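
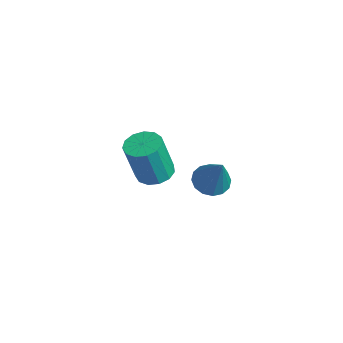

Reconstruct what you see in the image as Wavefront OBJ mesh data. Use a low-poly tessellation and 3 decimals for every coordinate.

v -1.692 -1.412 -4.569
v -1.093 -1.925 -4.754
v -0.969 -2.481 -2.816
v -1.568 -1.968 -2.631
v -0.895 -1.527 -4.653
v -0.771 -2.083 -2.715
v -0.949 -1.092 -4.525
v -0.825 -1.648 -2.587
v -1.24 -0.759 -4.411
v -1.116 -1.315 -2.473
v -1.674 -0.633 -4.347
v -1.55 -1.189 -2.409
v -2.114 -0.755 -4.353
v -1.99 -1.311 -2.415
v -2.42 -1.085 -4.429
v -2.296 -1.641 -2.491
v -2.495 -1.519 -4.548
v -2.371 -2.075 -2.61
v -2.315 -1.919 -4.675
v -2.191 -2.475 -2.737
v -1.937 -2.158 -4.767
v -1.813 -2.714 -2.829
v -1.482 -2.16 -4.797
v -1.358 -2.716 -2.859
v 2.838 -0.882 -1.771
v 3.455 -1.069 -2.154
v 3.842 -0.858 -0.169
v 3.449 -0.681 -2.157
v 3.28 -0.347 -2.055
v 2.992 -0.156 -1.878
v 2.663 -0.159 -1.672
v 2.381 -0.356 -1.492
v 2.222 -0.694 -1.387
v 2.227 -1.083 -1.385
v 2.397 -1.417 -1.486
v 2.684 -1.608 -1.664
v 3.013 -1.604 -1.87
v 3.295 -1.407 -2.049
f 2 1 5
f 2 5 3
f 3 5 6
f 3 6 4
f 5 1 7
f 5 7 6
f 6 7 8
f 6 8 4
f 7 1 9
f 7 9 8
f 8 9 10
f 8 10 4
f 9 1 11
f 9 11 10
f 10 11 12
f 10 12 4
f 11 1 13
f 11 13 12
f 12 13 14
f 12 14 4
f 13 1 15
f 13 15 14
f 14 15 16
f 14 16 4
f 15 1 17
f 15 17 16
f 16 17 18
f 16 18 4
f 17 1 19
f 17 19 18
f 18 19 20
f 18 20 4
f 19 1 21
f 19 21 20
f 20 21 22
f 20 22 4
f 21 1 23
f 21 23 22
f 22 23 24
f 22 24 4
f 23 1 2
f 23 2 24
f 24 2 3
f 24 3 4
f 26 25 28
f 26 28 27
f 28 25 29
f 28 29 27
f 29 25 30
f 29 30 27
f 30 25 31
f 30 31 27
f 31 25 32
f 31 32 27
f 32 25 33
f 32 33 27
f 33 25 34
f 33 34 27
f 34 25 35
f 34 35 27
f 35 25 36
f 35 36 27
f 36 25 37
f 36 37 27
f 37 25 38
f 37 38 27
f 38 25 26
f 38 26 27



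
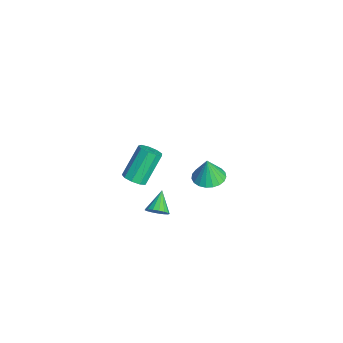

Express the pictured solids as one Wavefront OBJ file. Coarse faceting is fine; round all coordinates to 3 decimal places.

v 2.953 -3.017 3.146
v 3.599 -2.814 3.325
v 2.832 -1.801 4.934
v 2.187 -2.003 4.754
v 3.403 -2.493 3.03
v 2.636 -1.479 4.639
v 2.996 -2.416 2.788
v 2.23 -1.403 4.397
v 2.57 -2.621 2.714
v 1.803 -1.608 4.323
v 2.323 -3.011 2.841
v 1.556 -1.997 4.45
v 2.371 -3.403 3.111
v 1.604 -2.39 4.72
v 2.691 -3.615 3.397
v 1.925 -2.602 5.006
v 3.134 -3.547 3.566
v 2.368 -2.533 5.174
v 3.493 -3.23 3.537
v 2.726 -2.217 5.146
v -3.088 2.183 -3.572
v -2.089 2.23 -3.591
v -3.052 2.057 -2.008
v -2.194 2.631 -3.557
v -2.453 2.954 -3.525
v -2.822 3.144 -3.501
v -3.237 3.168 -3.49
v -3.626 3.022 -3.493
v -3.922 2.73 -3.509
v -4.074 2.344 -3.537
v -4.055 1.93 -3.571
v -3.869 1.559 -3.604
v -3.548 1.297 -3.633
v -3.147 1.188 -3.651
v -2.736 1.25 -3.655
v -2.386 1.474 -3.645
v -2.157 1.821 -3.623
v -0.259 -1.295 -3.413
v 0.054 -1.578 -2.842
v -1.341 -0.825 -2.587
v 0.18 -1.262 -2.857
v 0.206 -0.955 -2.998
v 0.125 -0.725 -3.235
v -0.045 -0.625 -3.513
v -0.263 -0.68 -3.768
v -0.48 -0.875 -3.941
v -0.647 -1.166 -3.994
v -0.725 -1.487 -3.914
v -0.696 -1.764 -3.719
v -0.567 -1.933 -3.454
v -0.368 -1.956 -3.18
v -0.144 -1.828 -2.959
f 2 1 5
f 2 5 3
f 3 5 6
f 3 6 4
f 5 1 7
f 5 7 6
f 6 7 8
f 6 8 4
f 7 1 9
f 7 9 8
f 8 9 10
f 8 10 4
f 9 1 11
f 9 11 10
f 10 11 12
f 10 12 4
f 11 1 13
f 11 13 12
f 12 13 14
f 12 14 4
f 13 1 15
f 13 15 14
f 14 15 16
f 14 16 4
f 15 1 17
f 15 17 16
f 16 17 18
f 16 18 4
f 17 1 19
f 17 19 18
f 18 19 20
f 18 20 4
f 19 1 2
f 19 2 20
f 20 2 3
f 20 3 4
f 22 21 24
f 22 24 23
f 24 21 25
f 24 25 23
f 25 21 26
f 25 26 23
f 26 21 27
f 26 27 23
f 27 21 28
f 27 28 23
f 28 21 29
f 28 29 23
f 29 21 30
f 29 30 23
f 30 21 31
f 30 31 23
f 31 21 32
f 31 32 23
f 32 21 33
f 32 33 23
f 33 21 34
f 33 34 23
f 34 21 35
f 34 35 23
f 35 21 36
f 35 36 23
f 36 21 37
f 36 37 23
f 37 21 22
f 37 22 23
f 39 38 41
f 39 41 40
f 41 38 42
f 41 42 40
f 42 38 43
f 42 43 40
f 43 38 44
f 43 44 40
f 44 38 45
f 44 45 40
f 45 38 46
f 45 46 40
f 46 38 47
f 46 47 40
f 47 38 48
f 47 48 40
f 48 38 49
f 48 49 40
f 49 38 50
f 49 50 40
f 50 38 51
f 50 51 40
f 51 38 52
f 51 52 40
f 52 38 39
f 52 39 40



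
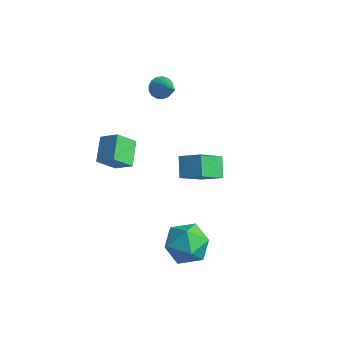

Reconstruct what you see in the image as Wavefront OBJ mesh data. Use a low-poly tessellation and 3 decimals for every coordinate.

v -2.593 3.243 1.039
v -2.18 3.554 0.697
v -1.307 2.677 2.081
v -2.262 3.75 0.905
v -2.42 3.829 1.143
v -2.618 3.774 1.357
v -2.81 3.598 1.499
v -2.953 3.34 1.535
v -3.013 3.06 1.457
v -2.977 2.822 1.283
v -2.853 2.68 1.054
v -2.67 2.668 0.821
v -2.469 2.787 0.638
v -2.297 3.011 0.546
v -2.192 3.287 0.568
v -0.312 1.773 -3.287
v -0.919 2.463 -2.563
v -0.137 3.161 -4.466
v -0.744 3.852 -3.742
v 0.724 2.108 -2.738
v 0.117 2.799 -2.014
v 0.899 3.497 -3.917
v 0.292 4.187 -3.193
v -0.417 -2.535 1.024
v -0.832 -3.283 1.865
v -1.035 -1.537 1.606
v -1.45 -2.286 2.447
v 0.41 -2.354 1.593
v -0.005 -3.103 2.434
v -0.208 -1.357 2.175
v -0.623 -2.105 3.016
v 2.412 -1.42 -2.901
v 2.983 -1.183 -1.949
v 3.397 -2.957 -3.111
v 3.968 -2.72 -2.159
v 2.871 -3.011 -2.106
v 2.263 -2.061 -1.976
v 4.117 -2.079 -3.084
v 3.509 -1.129 -2.954
v 4.037 -1.591 -2.062
v 3.267 -2.167 -1.457
v 3.113 -1.973 -3.603
v 2.343 -2.549 -2.998
f 2 1 4
f 2 4 3
f 4 1 5
f 4 5 3
f 5 1 6
f 5 6 3
f 6 1 7
f 6 7 3
f 7 1 8
f 7 8 3
f 8 1 9
f 8 9 3
f 9 1 10
f 9 10 3
f 10 1 11
f 10 11 3
f 11 1 12
f 11 12 3
f 12 1 13
f 12 13 3
f 13 1 14
f 13 14 3
f 14 1 15
f 14 15 3
f 15 1 2
f 15 2 3
f 17 19 16
f 20 17 16
f 16 19 18
f 18 20 16
f 17 23 19
f 21 17 20
f 21 23 17
f 19 23 18
f 22 20 18
f 18 23 22
f 22 21 20
f 23 21 22
f 25 27 24
f 28 25 24
f 24 27 26
f 26 28 24
f 25 31 27
f 29 25 28
f 29 31 25
f 27 31 26
f 30 28 26
f 26 31 30
f 30 29 28
f 31 29 30
f 32 43 37
f 32 37 33
f 32 33 39
f 32 39 42
f 32 42 43
f 33 37 41
f 37 43 36
f 43 42 34
f 42 39 38
f 39 33 40
f 35 41 36
f 35 36 34
f 35 34 38
f 35 38 40
f 35 40 41
f 36 41 37
f 34 36 43
f 38 34 42
f 40 38 39
f 41 40 33



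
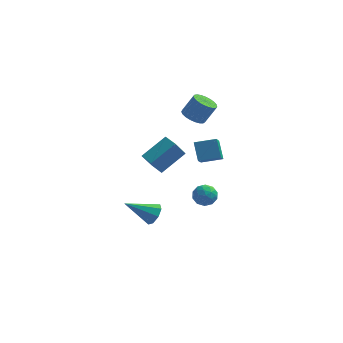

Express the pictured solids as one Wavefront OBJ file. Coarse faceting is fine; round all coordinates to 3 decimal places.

v -1.111 2.617 1.838
v -0.5 2.517 1.512
v 0.102 2.723 2.576
v -0.509 2.823 2.902
v -0.54 2.803 1.479
v 0.062 3.01 2.543
v -0.679 3.058 1.508
v -0.077 3.264 2.572
v -0.892 3.235 1.594
v -0.29 3.442 2.658
v -1.144 3.306 1.723
v -0.542 3.513 2.787
v -1.389 3.258 1.871
v -0.787 3.465 2.935
v -1.587 3.099 2.014
v -0.985 3.305 3.078
v -1.702 2.857 2.126
v -1.1 3.063 3.19
v -1.715 2.573 2.188
v -1.113 2.779 3.253
v -1.624 2.296 2.19
v -1.022 2.503 3.254
v -1.444 2.075 2.131
v -0.842 2.282 3.195
v -1.206 1.948 2.021
v -0.604 2.154 3.086
v -0.952 1.936 1.88
v -0.35 2.143 2.944
v -0.725 2.042 1.731
v -0.123 2.249 2.795
v -0.565 2.248 1.601
v 0.037 2.454 2.665
v -0.773 3.528 -2.309
v -0.771 1.791 -0.975
v -1.063 4.231 -1.394
v -1.061 2.494 -0.06
v 0.381 3.706 -2.08
v 0.383 1.969 -0.746
v 0.091 4.409 -1.165
v 0.093 2.672 0.169
v -3.124 -2.578 2.265
v -2.049 -1.719 3.156
v -2.681 -2.109 1.277
v -1.606 -1.249 2.169
v -2.574 -3.211 2.211
v -1.499 -2.351 3.103
v -2.131 -2.741 1.224
v -1.056 -1.882 2.115
v -0.24 2.033 -3.087
v 0.185 1.754 -3.574
v -0.925 1.126 -3.166
v -0.5 0.847 -3.653
v -0.284 0.899 -2.984
v 0.14 1.46 -2.936
v -0.88 1.42 -3.804
v -0.456 1.981 -3.756
v -0.21 1.375 -4.017
v 0.159 1.053 -3.51
v -0.899 1.827 -3.23
v -0.53 1.505 -2.723
v 0.033 1.973 -3.324
v -0.773 0.907 -3.416
v -0.646 0.938 -3.023
v -0.396 0.773 -3.309
v 0.006 1.801 -2.949
v 0.256 1.636 -3.235
v -0.02 1.134 -2.888
v -0.996 1.244 -3.505
v -0.746 1.079 -3.791
v -0.344 2.107 -3.431
v -0.094 1.942 -3.717
v -0.72 1.746 -3.852
v 0.051 1.586 -3.871
v -0.352 1.053 -3.917
v -0.576 1.39 -4.006
v -0.327 1.72 -3.977
v 0.267 1.397 -3.573
v -0.136 0.864 -3.619
v -0.009 0.895 -3.226
v 0.24 1.224 -3.197
v 0.035 1.174 -3.833
v -0.604 2.016 -3.121
v -1.007 1.483 -3.167
v -0.98 1.656 -3.543
v -0.731 1.985 -3.514
v -0.388 1.827 -2.823
v -0.791 1.294 -2.869
v -0.413 1.16 -2.763
v -0.164 1.49 -2.734
v -0.775 1.706 -2.907
v -2.428 -3.402 -1.402
v -2.182 -3.044 -0.906
v -3.852 -3.678 -0.498
v -2.444 -2.764 -1.234
v -2.697 -2.858 -1.661
v -2.792 -3.271 -1.937
v -2.674 -3.76 -1.899
v -2.411 -4.04 -1.57
v -2.158 -3.946 -1.143
v -2.063 -3.534 -0.868
f 2 1 5
f 2 5 3
f 3 5 6
f 3 6 4
f 5 1 7
f 5 7 6
f 6 7 8
f 6 8 4
f 7 1 9
f 7 9 8
f 8 9 10
f 8 10 4
f 9 1 11
f 9 11 10
f 10 11 12
f 10 12 4
f 11 1 13
f 11 13 12
f 12 13 14
f 12 14 4
f 13 1 15
f 13 15 14
f 14 15 16
f 14 16 4
f 15 1 17
f 15 17 16
f 16 17 18
f 16 18 4
f 17 1 19
f 17 19 18
f 18 19 20
f 18 20 4
f 19 1 21
f 19 21 20
f 20 21 22
f 20 22 4
f 21 1 23
f 21 23 22
f 22 23 24
f 22 24 4
f 23 1 25
f 23 25 24
f 24 25 26
f 24 26 4
f 25 1 27
f 25 27 26
f 26 27 28
f 26 28 4
f 27 1 29
f 27 29 28
f 28 29 30
f 28 30 4
f 29 1 31
f 29 31 30
f 30 31 32
f 30 32 4
f 31 1 2
f 31 2 32
f 32 2 3
f 32 3 4
f 34 36 33
f 37 34 33
f 33 36 35
f 35 37 33
f 34 40 36
f 38 34 37
f 38 40 34
f 36 40 35
f 39 37 35
f 35 40 39
f 39 38 37
f 40 38 39
f 42 44 41
f 45 42 41
f 41 44 43
f 43 45 41
f 42 48 44
f 46 42 45
f 46 48 42
f 44 48 43
f 47 45 43
f 43 48 47
f 47 46 45
f 48 46 47
f 49 86 65
f 86 60 89
f 65 89 54
f 86 89 65
f 49 65 61
f 65 54 66
f 61 66 50
f 65 66 61
f 49 61 70
f 61 50 71
f 70 71 56
f 61 71 70
f 49 70 82
f 70 56 85
f 82 85 59
f 70 85 82
f 49 82 86
f 82 59 90
f 86 90 60
f 82 90 86
f 50 66 77
f 66 54 80
f 77 80 58
f 66 80 77
f 54 89 67
f 89 60 88
f 67 88 53
f 89 88 67
f 60 90 87
f 90 59 83
f 87 83 51
f 90 83 87
f 59 85 84
f 85 56 72
f 84 72 55
f 85 72 84
f 56 71 76
f 71 50 73
f 76 73 57
f 71 73 76
f 52 78 64
f 78 58 79
f 64 79 53
f 78 79 64
f 52 64 62
f 64 53 63
f 62 63 51
f 64 63 62
f 52 62 69
f 62 51 68
f 69 68 55
f 62 68 69
f 52 69 74
f 69 55 75
f 74 75 57
f 69 75 74
f 52 74 78
f 74 57 81
f 78 81 58
f 74 81 78
f 53 79 67
f 79 58 80
f 67 80 54
f 79 80 67
f 51 63 87
f 63 53 88
f 87 88 60
f 63 88 87
f 55 68 84
f 68 51 83
f 84 83 59
f 68 83 84
f 57 75 76
f 75 55 72
f 76 72 56
f 75 72 76
f 58 81 77
f 81 57 73
f 77 73 50
f 81 73 77
f 92 91 94
f 92 94 93
f 94 91 95
f 94 95 93
f 95 91 96
f 95 96 93
f 96 91 97
f 96 97 93
f 97 91 98
f 97 98 93
f 98 91 99
f 98 99 93
f 99 91 100
f 99 100 93
f 100 91 92
f 100 92 93



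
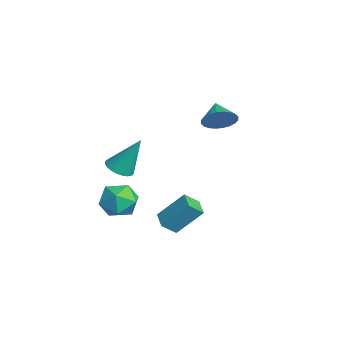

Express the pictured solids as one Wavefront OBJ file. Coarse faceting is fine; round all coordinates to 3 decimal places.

v 1.318 -1.632 1.784
v 1.921 -1.639 1.691
v 1.562 -0.848 3.296
v 1.861 -1.431 1.592
v 1.719 -1.253 1.523
v 1.515 -1.133 1.494
v 1.282 -1.089 1.509
v 1.054 -1.127 1.565
v 0.866 -1.243 1.655
v 0.747 -1.417 1.765
v 0.715 -1.625 1.878
v 0.775 -1.833 1.976
v 0.917 -2.011 2.045
v 1.121 -2.131 2.075
v 1.354 -2.175 2.06
v 1.582 -2.136 2.003
v 1.77 -2.021 1.913
v 1.889 -1.846 1.803
v -2.618 3.25 1.742
v -2.268 3.608 2.327
v -3.542 3.31 2.258
v -2.349 3.841 2.156
v -2.47 3.984 1.921
v -2.614 4.015 1.659
v -2.759 3.93 1.41
v -2.882 3.741 1.211
v -2.965 3.477 1.094
v -2.995 3.179 1.075
v -2.967 2.892 1.157
v -2.887 2.659 1.329
v -2.765 2.516 1.564
v -2.621 2.484 1.825
v -2.477 2.57 2.075
v -2.354 2.759 2.273
v -2.271 3.023 2.391
v -2.241 3.321 2.41
v -0.916 -0.846 -0.55
v -0.211 -0.682 -1.11
v -1.449 -1.838 -1.51
v -0.744 -1.674 -2.07
v -0.605 -2.099 -1.273
v -0.275 -1.486 -0.679
v -1.385 -1.034 -1.941
v -1.055 -0.421 -1.347
v -0.501 -0.798 -1.97
v -0.019 -1.457 -1.557
v -1.641 -1.063 -1.063
v -1.159 -1.722 -0.65
v 1.962 -0.333 -0.591
v 2.186 0.665 0.506
v 1.869 0.265 -1.115
v 2.092 1.262 -0.018
v 2.748 -0.342 -0.742
v 2.971 0.655 0.355
v 2.654 0.255 -1.266
v 2.878 1.253 -0.169
f 2 1 4
f 2 4 3
f 4 1 5
f 4 5 3
f 5 1 6
f 5 6 3
f 6 1 7
f 6 7 3
f 7 1 8
f 7 8 3
f 8 1 9
f 8 9 3
f 9 1 10
f 9 10 3
f 10 1 11
f 10 11 3
f 11 1 12
f 11 12 3
f 12 1 13
f 12 13 3
f 13 1 14
f 13 14 3
f 14 1 15
f 14 15 3
f 15 1 16
f 15 16 3
f 16 1 17
f 16 17 3
f 17 1 18
f 17 18 3
f 18 1 2
f 18 2 3
f 20 19 22
f 20 22 21
f 22 19 23
f 22 23 21
f 23 19 24
f 23 24 21
f 24 19 25
f 24 25 21
f 25 19 26
f 25 26 21
f 26 19 27
f 26 27 21
f 27 19 28
f 27 28 21
f 28 19 29
f 28 29 21
f 29 19 30
f 29 30 21
f 30 19 31
f 30 31 21
f 31 19 32
f 31 32 21
f 32 19 33
f 32 33 21
f 33 19 34
f 33 34 21
f 34 19 35
f 34 35 21
f 35 19 36
f 35 36 21
f 36 19 20
f 36 20 21
f 37 48 42
f 37 42 38
f 37 38 44
f 37 44 47
f 37 47 48
f 38 42 46
f 42 48 41
f 48 47 39
f 47 44 43
f 44 38 45
f 40 46 41
f 40 41 39
f 40 39 43
f 40 43 45
f 40 45 46
f 41 46 42
f 39 41 48
f 43 39 47
f 45 43 44
f 46 45 38
f 50 52 49
f 53 50 49
f 49 52 51
f 51 53 49
f 50 56 52
f 54 50 53
f 54 56 50
f 52 56 51
f 55 53 51
f 51 56 55
f 55 54 53
f 56 54 55



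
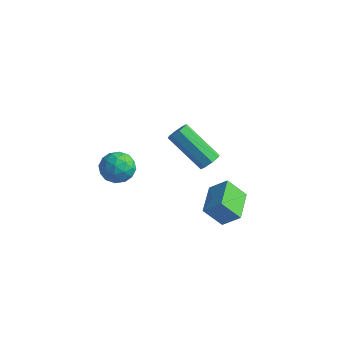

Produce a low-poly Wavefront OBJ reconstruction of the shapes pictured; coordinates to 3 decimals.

v 0.481 1.762 0.262
v 0.794 1.9 0.653
v -0.768 1.656 1.99
v -1.081 1.518 1.598
v 0.607 2.211 0.491
v -0.955 1.968 1.827
v 0.346 2.259 0.194
v -1.216 2.016 1.531
v 0.164 2.016 -0.063
v -1.398 1.773 1.274
v 0.168 1.624 -0.13
v -1.394 1.38 1.207
v 0.355 1.312 0.033
v -1.207 1.069 1.369
v 0.616 1.264 0.329
v -0.946 1.021 1.666
v 0.798 1.507 0.586
v -0.764 1.264 1.923
v 2.161 0.493 -2.022
v 1.536 0.002 -1.137
v 1.429 1.808 -1.809
v 0.804 1.316 -0.924
v 2.876 0.784 -1.356
v 2.251 0.292 -0.471
v 2.144 2.098 -1.143
v 1.519 1.607 -0.258
v -2.819 0.791 -1.363
v -2.489 0.294 -0.77
v -3.971 0.066 -1.33
v -3.641 -0.431 -0.737
v -3.832 0.369 -0.558
v -3.12 0.817 -0.578
v -3.34 -0.457 -1.522
v -2.628 -0.009 -1.542
v -2.811 -0.477 -0.868
v -3.115 0.033 -0.272
v -3.345 0.327 -1.828
v -3.649 0.837 -1.232
v -2.553 0.606 -1.069
v -3.907 -0.246 -1.031
v -4.019 0.224 -0.925
v -3.825 -0.068 -0.577
v -2.924 0.913 -0.957
v -2.73 0.621 -0.608
v -3.519 0.665 -0.483
v -3.73 -0.261 -1.492
v -3.536 -0.553 -1.143
v -2.635 0.428 -1.523
v -2.441 0.136 -1.175
v -2.941 -0.305 -1.617
v -2.549 -0.139 -0.778
v -3.225 -0.565 -0.759
v -3.048 -0.58 -1.22
v -2.63 -0.317 -1.232
v -2.727 0.161 -0.428
v -3.404 -0.265 -0.409
v -3.516 0.204 -0.303
v -3.098 0.468 -0.315
v -2.917 -0.292 -0.486
v -3.056 0.625 -1.691
v -3.733 0.199 -1.672
v -3.362 -0.108 -1.785
v -2.944 0.156 -1.797
v -3.235 0.925 -1.341
v -3.911 0.499 -1.322
v -3.83 0.677 -0.868
v -3.412 0.94 -0.88
v -3.543 0.652 -1.614
f 2 1 5
f 2 5 3
f 3 5 6
f 3 6 4
f 5 1 7
f 5 7 6
f 6 7 8
f 6 8 4
f 7 1 9
f 7 9 8
f 8 9 10
f 8 10 4
f 9 1 11
f 9 11 10
f 10 11 12
f 10 12 4
f 11 1 13
f 11 13 12
f 12 13 14
f 12 14 4
f 13 1 15
f 13 15 14
f 14 15 16
f 14 16 4
f 15 1 17
f 15 17 16
f 16 17 18
f 16 18 4
f 17 1 2
f 17 2 18
f 18 2 3
f 18 3 4
f 20 22 19
f 23 20 19
f 19 22 21
f 21 23 19
f 20 26 22
f 24 20 23
f 24 26 20
f 22 26 21
f 25 23 21
f 21 26 25
f 25 24 23
f 26 24 25
f 27 64 43
f 64 38 67
f 43 67 32
f 64 67 43
f 27 43 39
f 43 32 44
f 39 44 28
f 43 44 39
f 27 39 48
f 39 28 49
f 48 49 34
f 39 49 48
f 27 48 60
f 48 34 63
f 60 63 37
f 48 63 60
f 27 60 64
f 60 37 68
f 64 68 38
f 60 68 64
f 28 44 55
f 44 32 58
f 55 58 36
f 44 58 55
f 32 67 45
f 67 38 66
f 45 66 31
f 67 66 45
f 38 68 65
f 68 37 61
f 65 61 29
f 68 61 65
f 37 63 62
f 63 34 50
f 62 50 33
f 63 50 62
f 34 49 54
f 49 28 51
f 54 51 35
f 49 51 54
f 30 56 42
f 56 36 57
f 42 57 31
f 56 57 42
f 30 42 40
f 42 31 41
f 40 41 29
f 42 41 40
f 30 40 47
f 40 29 46
f 47 46 33
f 40 46 47
f 30 47 52
f 47 33 53
f 52 53 35
f 47 53 52
f 30 52 56
f 52 35 59
f 56 59 36
f 52 59 56
f 31 57 45
f 57 36 58
f 45 58 32
f 57 58 45
f 29 41 65
f 41 31 66
f 65 66 38
f 41 66 65
f 33 46 62
f 46 29 61
f 62 61 37
f 46 61 62
f 35 53 54
f 53 33 50
f 54 50 34
f 53 50 54
f 36 59 55
f 59 35 51
f 55 51 28
f 59 51 55



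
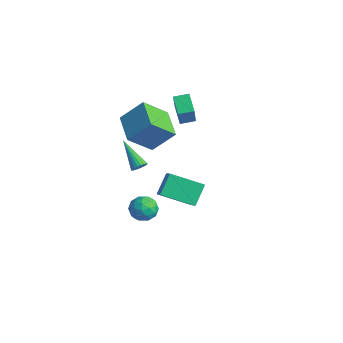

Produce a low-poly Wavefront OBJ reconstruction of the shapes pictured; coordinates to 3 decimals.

v -2.478 0.934 2.611
v -2.697 -0.626 4.014
v -1.706 2.056 3.978
v -1.925 0.496 5.382
v -0.575 0.224 2.118
v -0.794 -1.336 3.522
v 0.197 1.346 3.486
v -0.022 -0.214 4.889
v -1.457 0.758 -3.097
v -0.897 0.749 -3.873
v -1.523 -0.789 -3.127
v -0.963 -0.798 -3.903
v -0.603 -0.533 -3.057
v -0.563 0.422 -3.038
v -1.857 -0.462 -3.962
v -1.817 0.493 -3.943
v -1.145 -0.005 -4.408
v -0.37 -0.049 -3.848
v -2.05 0.009 -3.152
v -1.275 -0.035 -2.592
v -1.171 0.889 -3.482
v -1.249 -0.929 -3.518
v -1.037 -0.774 -3.02
v -0.708 -0.779 -3.476
v -0.974 0.697 -2.992
v -0.646 0.692 -3.448
v -0.473 -0.062 -2.968
v -1.774 -0.732 -3.552
v -1.446 -0.737 -4.008
v -1.712 0.739 -3.524
v -1.383 0.734 -3.98
v -1.947 0.022 -4.032
v -0.988 0.441 -4.253
v -1.027 -0.468 -4.27
v -1.552 -0.271 -4.305
v -1.528 0.29 -4.294
v -0.532 0.415 -3.924
v -0.571 -0.494 -3.942
v -0.36 -0.339 -3.444
v -0.336 0.223 -3.433
v -0.678 -0.029 -4.238
v -1.849 0.454 -3.058
v -1.888 -0.455 -3.076
v -2.084 -0.263 -3.567
v -2.06 0.299 -3.556
v -1.393 0.428 -2.73
v -1.432 -0.481 -2.747
v -0.892 -0.33 -2.706
v -0.868 0.231 -2.695
v -1.742 -0.011 -2.762
v -2.253 0.395 -0.559
v -1.933 0.524 -0.144
v -3.987 0.385 0.779
v -1.994 0.726 -0.22
v -2.099 0.871 -0.356
v -2.231 0.934 -0.526
v -2.367 0.903 -0.702
v -2.483 0.785 -0.854
v -2.559 0.599 -0.954
v -2.583 0.378 -0.986
v -2.55 0.16 -0.945
v -2.465 -0.017 -0.836
v -2.344 -0.123 -0.68
v -2.207 -0.14 -0.503
v -2.078 -0.064 -0.335
v -1.979 0.091 -0.207
v -1.928 0.299 -0.139
v 2.854 -1.499 1.127
v 2.389 -0.526 2.226
v 1.836 -1.072 0.317
v 1.37 -0.099 1.416
v 4.13 0.019 0.324
v 3.664 0.992 1.423
v 3.111 0.446 -0.486
v 2.646 1.419 0.613
v -3.137 3.527 3.071
v -2.218 2.781 4.793
v -2.731 4.393 3.229
v -1.812 3.647 4.952
v -2.048 3.153 2.328
v -1.129 2.407 4.051
v -1.642 4.019 2.487
v -0.723 3.273 4.209
f 2 4 1
f 5 2 1
f 1 4 3
f 3 5 1
f 2 8 4
f 6 2 5
f 6 8 2
f 4 8 3
f 7 5 3
f 3 8 7
f 7 6 5
f 8 6 7
f 9 46 25
f 46 20 49
f 25 49 14
f 46 49 25
f 9 25 21
f 25 14 26
f 21 26 10
f 25 26 21
f 9 21 30
f 21 10 31
f 30 31 16
f 21 31 30
f 9 30 42
f 30 16 45
f 42 45 19
f 30 45 42
f 9 42 46
f 42 19 50
f 46 50 20
f 42 50 46
f 10 26 37
f 26 14 40
f 37 40 18
f 26 40 37
f 14 49 27
f 49 20 48
f 27 48 13
f 49 48 27
f 20 50 47
f 50 19 43
f 47 43 11
f 50 43 47
f 19 45 44
f 45 16 32
f 44 32 15
f 45 32 44
f 16 31 36
f 31 10 33
f 36 33 17
f 31 33 36
f 12 38 24
f 38 18 39
f 24 39 13
f 38 39 24
f 12 24 22
f 24 13 23
f 22 23 11
f 24 23 22
f 12 22 29
f 22 11 28
f 29 28 15
f 22 28 29
f 12 29 34
f 29 15 35
f 34 35 17
f 29 35 34
f 12 34 38
f 34 17 41
f 38 41 18
f 34 41 38
f 13 39 27
f 39 18 40
f 27 40 14
f 39 40 27
f 11 23 47
f 23 13 48
f 47 48 20
f 23 48 47
f 15 28 44
f 28 11 43
f 44 43 19
f 28 43 44
f 17 35 36
f 35 15 32
f 36 32 16
f 35 32 36
f 18 41 37
f 41 17 33
f 37 33 10
f 41 33 37
f 52 51 54
f 52 54 53
f 54 51 55
f 54 55 53
f 55 51 56
f 55 56 53
f 56 51 57
f 56 57 53
f 57 51 58
f 57 58 53
f 58 51 59
f 58 59 53
f 59 51 60
f 59 60 53
f 60 51 61
f 60 61 53
f 61 51 62
f 61 62 53
f 62 51 63
f 62 63 53
f 63 51 64
f 63 64 53
f 64 51 65
f 64 65 53
f 65 51 66
f 65 66 53
f 66 51 67
f 66 67 53
f 67 51 52
f 67 52 53
f 69 71 68
f 72 69 68
f 68 71 70
f 70 72 68
f 69 75 71
f 73 69 72
f 73 75 69
f 71 75 70
f 74 72 70
f 70 75 74
f 74 73 72
f 75 73 74
f 77 79 76
f 80 77 76
f 76 79 78
f 78 80 76
f 77 83 79
f 81 77 80
f 81 83 77
f 79 83 78
f 82 80 78
f 78 83 82
f 82 81 80
f 83 81 82



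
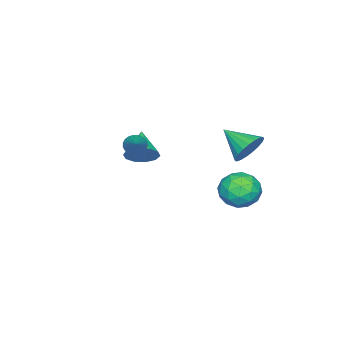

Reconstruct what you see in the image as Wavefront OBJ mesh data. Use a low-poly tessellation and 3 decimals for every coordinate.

v -2.759 3.021 0.124
v -1.871 3.152 0.587
v -2.961 1.439 0.956
v -2.138 3.329 0.859
v -2.513 3.453 1.003
v -2.93 3.502 0.995
v -3.317 3.468 0.837
v -3.608 3.357 0.555
v -3.752 3.188 0.199
v -3.725 2.99 -0.171
v -3.53 2.798 -0.489
v -3.202 2.644 -0.702
v -2.797 2.555 -0.772
v -2.386 2.548 -0.687
v -2.039 2.622 -0.462
v -1.817 2.765 -0.135
v -1.757 2.952 0.236
v -0.711 -1.897 -0.754
v -0.074 -2.302 -0.229
v -1.929 -2.663 0.134
v -0.211 -1.805 0.012
v -0.539 -1.343 -0.04
v -0.933 -1.094 -0.365
v -1.242 -1.151 -0.838
v -1.349 -1.493 -1.28
v -1.212 -1.99 -1.52
v -0.884 -2.451 -1.468
v -0.49 -2.701 -1.143
v -0.18 -2.644 -0.67
v -3.628 3.313 -3.299
v -2.7 3.024 -3.963
v -3.54 1.616 -2.437
v -2.612 1.327 -3.101
v -2.509 2.16 -2.275
v -2.563 3.209 -2.808
v -3.677 1.431 -3.592
v -3.731 2.48 -4.125
v -2.73 1.86 -4.144
v -2.008 2.311 -3.33
v -4.232 2.329 -3.07
v -3.51 2.78 -2.256
v -3.172 3.317 -3.707
v -3.068 1.323 -2.693
v -3.008 1.813 -2.208
v -2.462 1.643 -2.598
v -3.091 3.426 -3.028
v -2.546 3.256 -3.418
v -2.433 2.749 -2.426
v -3.694 1.384 -2.982
v -3.149 1.214 -3.372
v -3.778 2.997 -3.802
v -3.232 2.827 -4.192
v -3.807 1.891 -3.974
v -2.644 2.464 -4.203
v -2.592 1.466 -3.697
v -3.218 1.527 -3.985
v -3.25 2.144 -4.298
v -2.219 2.729 -3.725
v -2.167 1.731 -3.218
v -2.107 2.221 -2.733
v -2.139 2.838 -3.046
v -2.237 2.045 -3.831
v -4.073 2.909 -3.182
v -4.021 1.911 -2.675
v -4.101 1.802 -3.354
v -4.133 2.419 -3.667
v -3.648 3.174 -2.703
v -3.596 2.176 -2.197
v -2.99 2.496 -2.102
v -3.022 3.113 -2.415
v -4.003 2.595 -2.569
v 2.347 -0.329 1.954
v 2.73 -0.437 1.519
v 3.893 0.689 3.066
v 2.636 -0.22 1.452
v 2.492 -0.023 1.472
v 2.322 0.122 1.575
v 2.157 0.188 1.744
v 2.025 0.165 1.949
v 1.948 0.057 2.155
v 1.94 -0.119 2.327
v 2.003 -0.33 2.434
v 2.125 -0.542 2.458
v 2.285 -0.717 2.395
v 2.456 -0.824 2.256
v 2.608 -0.847 2.065
v 2.715 -0.78 1.855
v 2.758 -0.635 1.662
f 2 1 4
f 2 4 3
f 4 1 5
f 4 5 3
f 5 1 6
f 5 6 3
f 6 1 7
f 6 7 3
f 7 1 8
f 7 8 3
f 8 1 9
f 8 9 3
f 9 1 10
f 9 10 3
f 10 1 11
f 10 11 3
f 11 1 12
f 11 12 3
f 12 1 13
f 12 13 3
f 13 1 14
f 13 14 3
f 14 1 15
f 14 15 3
f 15 1 16
f 15 16 3
f 16 1 17
f 16 17 3
f 17 1 2
f 17 2 3
f 19 18 21
f 19 21 20
f 21 18 22
f 21 22 20
f 22 18 23
f 22 23 20
f 23 18 24
f 23 24 20
f 24 18 25
f 24 25 20
f 25 18 26
f 25 26 20
f 26 18 27
f 26 27 20
f 27 18 28
f 27 28 20
f 28 18 29
f 28 29 20
f 29 18 19
f 29 19 20
f 30 67 46
f 67 41 70
f 46 70 35
f 67 70 46
f 30 46 42
f 46 35 47
f 42 47 31
f 46 47 42
f 30 42 51
f 42 31 52
f 51 52 37
f 42 52 51
f 30 51 63
f 51 37 66
f 63 66 40
f 51 66 63
f 30 63 67
f 63 40 71
f 67 71 41
f 63 71 67
f 31 47 58
f 47 35 61
f 58 61 39
f 47 61 58
f 35 70 48
f 70 41 69
f 48 69 34
f 70 69 48
f 41 71 68
f 71 40 64
f 68 64 32
f 71 64 68
f 40 66 65
f 66 37 53
f 65 53 36
f 66 53 65
f 37 52 57
f 52 31 54
f 57 54 38
f 52 54 57
f 33 59 45
f 59 39 60
f 45 60 34
f 59 60 45
f 33 45 43
f 45 34 44
f 43 44 32
f 45 44 43
f 33 43 50
f 43 32 49
f 50 49 36
f 43 49 50
f 33 50 55
f 50 36 56
f 55 56 38
f 50 56 55
f 33 55 59
f 55 38 62
f 59 62 39
f 55 62 59
f 34 60 48
f 60 39 61
f 48 61 35
f 60 61 48
f 32 44 68
f 44 34 69
f 68 69 41
f 44 69 68
f 36 49 65
f 49 32 64
f 65 64 40
f 49 64 65
f 38 56 57
f 56 36 53
f 57 53 37
f 56 53 57
f 39 62 58
f 62 38 54
f 58 54 31
f 62 54 58
f 73 72 75
f 73 75 74
f 75 72 76
f 75 76 74
f 76 72 77
f 76 77 74
f 77 72 78
f 77 78 74
f 78 72 79
f 78 79 74
f 79 72 80
f 79 80 74
f 80 72 81
f 80 81 74
f 81 72 82
f 81 82 74
f 82 72 83
f 82 83 74
f 83 72 84
f 83 84 74
f 84 72 85
f 84 85 74
f 85 72 86
f 85 86 74
f 86 72 87
f 86 87 74
f 87 72 88
f 87 88 74
f 88 72 73
f 88 73 74



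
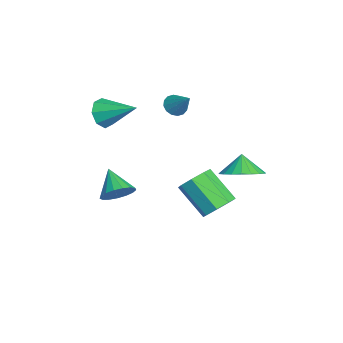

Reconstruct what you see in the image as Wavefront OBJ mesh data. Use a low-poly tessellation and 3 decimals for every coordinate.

v -2.391 -3.67 3.018
v -1.818 -3.629 2.351
v -1.469 -2.17 3.902
v -2.358 -3.239 2.252
v -2.917 -3.101 2.601
v -3.168 -3.297 3.195
v -2.964 -3.711 3.685
v -2.424 -4.101 3.785
v -1.865 -4.239 3.435
v -1.614 -4.044 2.842
v 1.627 2.382 1.243
v 2.385 1.81 1.758
v 1.033 2.418 2.157
v 2.521 2.232 1.83
v 2.503 2.68 1.8
v 2.333 3.076 1.674
v 2.041 3.352 1.474
v 1.677 3.461 1.233
v 1.305 3.383 0.995
v 0.988 3.131 0.799
v 0.782 2.751 0.68
v 0.722 2.306 0.659
v 0.818 1.875 0.738
v 1.054 1.531 0.905
v 1.389 1.334 1.13
v 1.765 1.319 1.375
v 2.117 1.487 1.597
v 0.587 -3.209 -0.551
v 1.142 -3.425 0.096
v -0.607 -3.571 0.351
v 1.067 -3.016 0.161
v 0.881 -2.65 0.062
v 0.628 -2.413 -0.177
v 0.366 -2.358 -0.502
v 0.154 -2.498 -0.838
v 0.042 -2.801 -1.109
v 0.054 -3.197 -1.252
v 0.188 -3.596 -1.234
v 0.414 -3.906 -1.06
v 0.679 -4.056 -0.769
v 0.924 -4.013 -0.429
v 1.091 -3.785 -0.117
v -1.233 1.699 -3.216
v -0.595 0.995 -3.233
v -1.768 -0.102 -1.881
v -2.407 0.601 -1.864
v -0.455 1.485 -2.714
v -1.629 0.388 -1.362
v -0.771 2.1 -2.49
v -1.945 1.003 -1.137
v -1.358 2.48 -2.69
v -2.531 1.383 -1.338
v -1.872 2.402 -3.199
v -3.045 1.305 -1.847
v -2.011 1.912 -3.718
v -3.185 0.815 -2.366
v -1.695 1.297 -3.943
v -2.869 0.2 -2.59
v -1.109 0.917 -3.742
v -2.282 -0.18 -2.39
v -4.096 -0.148 2.261
v -3.628 -0.083 1.814
v -3.164 0.448 3.319
v -3.8 0.206 1.802
v -4.051 0.4 1.914
v -4.314 0.448 2.118
v -4.518 0.336 2.361
v -4.609 0.094 2.577
v -4.563 -0.212 2.708
v -4.391 -0.501 2.72
v -4.14 -0.695 2.608
v -3.877 -0.743 2.403
v -3.673 -0.631 2.161
v -3.582 -0.389 1.945
f 2 1 4
f 2 4 3
f 4 1 5
f 4 5 3
f 5 1 6
f 5 6 3
f 6 1 7
f 6 7 3
f 7 1 8
f 7 8 3
f 8 1 9
f 8 9 3
f 9 1 10
f 9 10 3
f 10 1 2
f 10 2 3
f 12 11 14
f 12 14 13
f 14 11 15
f 14 15 13
f 15 11 16
f 15 16 13
f 16 11 17
f 16 17 13
f 17 11 18
f 17 18 13
f 18 11 19
f 18 19 13
f 19 11 20
f 19 20 13
f 20 11 21
f 20 21 13
f 21 11 22
f 21 22 13
f 22 11 23
f 22 23 13
f 23 11 24
f 23 24 13
f 24 11 25
f 24 25 13
f 25 11 26
f 25 26 13
f 26 11 27
f 26 27 13
f 27 11 12
f 27 12 13
f 29 28 31
f 29 31 30
f 31 28 32
f 31 32 30
f 32 28 33
f 32 33 30
f 33 28 34
f 33 34 30
f 34 28 35
f 34 35 30
f 35 28 36
f 35 36 30
f 36 28 37
f 36 37 30
f 37 28 38
f 37 38 30
f 38 28 39
f 38 39 30
f 39 28 40
f 39 40 30
f 40 28 41
f 40 41 30
f 41 28 42
f 41 42 30
f 42 28 29
f 42 29 30
f 44 43 47
f 44 47 45
f 45 47 48
f 45 48 46
f 47 43 49
f 47 49 48
f 48 49 50
f 48 50 46
f 49 43 51
f 49 51 50
f 50 51 52
f 50 52 46
f 51 43 53
f 51 53 52
f 52 53 54
f 52 54 46
f 53 43 55
f 53 55 54
f 54 55 56
f 54 56 46
f 55 43 57
f 55 57 56
f 56 57 58
f 56 58 46
f 57 43 59
f 57 59 58
f 58 59 60
f 58 60 46
f 59 43 44
f 59 44 60
f 60 44 45
f 60 45 46
f 62 61 64
f 62 64 63
f 64 61 65
f 64 65 63
f 65 61 66
f 65 66 63
f 66 61 67
f 66 67 63
f 67 61 68
f 67 68 63
f 68 61 69
f 68 69 63
f 69 61 70
f 69 70 63
f 70 61 71
f 70 71 63
f 71 61 72
f 71 72 63
f 72 61 73
f 72 73 63
f 73 61 74
f 73 74 63
f 74 61 62
f 74 62 63



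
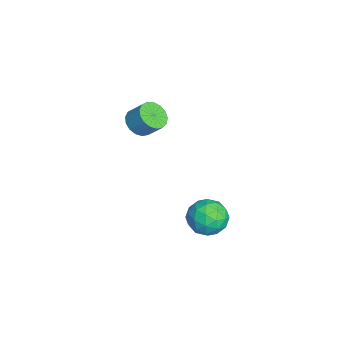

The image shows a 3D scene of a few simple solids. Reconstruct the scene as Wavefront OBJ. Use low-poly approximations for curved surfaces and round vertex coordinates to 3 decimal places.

v 2.842 3.775 0.332
v 3.301 4.331 1.354
v 3.039 1.969 1.226
v 3.498 2.525 2.248
v 2.295 2.676 1.942
v 2.173 3.792 1.389
v 4.167 2.508 1.191
v 4.045 3.624 0.638
v 4.121 3.548 1.885
v 2.963 3.652 2.349
v 3.377 2.648 0.231
v 2.219 2.752 0.695
v 3.054 4.211 0.764
v 3.286 2.089 1.816
v 2.578 2.177 1.636
v 2.849 2.504 2.236
v 2.391 3.894 0.785
v 2.661 4.221 1.386
v 2.069 3.249 1.732
v 3.679 2.079 1.194
v 3.949 2.406 1.795
v 3.491 3.796 0.344
v 3.762 4.123 0.944
v 4.271 3.051 0.848
v 3.806 4.078 1.677
v 3.922 3.017 2.203
v 4.315 3.007 1.581
v 4.243 3.663 1.256
v 3.126 4.139 1.95
v 3.242 3.078 2.476
v 2.534 3.166 2.296
v 2.462 3.822 1.971
v 3.607 3.679 2.262
v 3.098 3.222 0.104
v 3.214 2.161 0.63
v 3.878 2.478 0.609
v 3.806 3.134 0.284
v 2.418 3.283 0.377
v 2.534 2.222 0.903
v 2.097 2.637 1.324
v 2.025 3.293 0.999
v 2.733 2.621 0.318
v -4.053 -0.388 3.475
v -3.24 -0.949 3.554
v -2.775 -0.132 4.564
v -3.587 0.428 4.485
v -3.121 -0.621 3.234
v -2.656 0.196 4.244
v -3.215 -0.239 2.969
v -2.75 0.577 3.979
v -3.501 0.108 2.82
v -3.036 0.925 3.83
v -3.913 0.341 2.821
v -3.448 1.158 3.831
v -4.357 0.408 2.972
v -3.892 1.225 3.982
v -4.732 0.292 3.238
v -4.267 1.109 4.248
v -4.951 0.02 3.558
v -4.485 0.837 4.569
v -4.964 -0.346 3.86
v -4.498 0.471 4.87
v -4.768 -0.721 4.073
v -4.303 0.096 5.083
v -4.409 -1.02 4.149
v -3.943 -0.203 5.16
v -3.967 -1.174 4.071
v -3.502 -0.357 5.081
v -3.546 -1.149 3.856
v -3.081 -0.332 4.866
f 1 38 17
f 38 12 41
f 17 41 6
f 38 41 17
f 1 17 13
f 17 6 18
f 13 18 2
f 17 18 13
f 1 13 22
f 13 2 23
f 22 23 8
f 13 23 22
f 1 22 34
f 22 8 37
f 34 37 11
f 22 37 34
f 1 34 38
f 34 11 42
f 38 42 12
f 34 42 38
f 2 18 29
f 18 6 32
f 29 32 10
f 18 32 29
f 6 41 19
f 41 12 40
f 19 40 5
f 41 40 19
f 12 42 39
f 42 11 35
f 39 35 3
f 42 35 39
f 11 37 36
f 37 8 24
f 36 24 7
f 37 24 36
f 8 23 28
f 23 2 25
f 28 25 9
f 23 25 28
f 4 30 16
f 30 10 31
f 16 31 5
f 30 31 16
f 4 16 14
f 16 5 15
f 14 15 3
f 16 15 14
f 4 14 21
f 14 3 20
f 21 20 7
f 14 20 21
f 4 21 26
f 21 7 27
f 26 27 9
f 21 27 26
f 4 26 30
f 26 9 33
f 30 33 10
f 26 33 30
f 5 31 19
f 31 10 32
f 19 32 6
f 31 32 19
f 3 15 39
f 15 5 40
f 39 40 12
f 15 40 39
f 7 20 36
f 20 3 35
f 36 35 11
f 20 35 36
f 9 27 28
f 27 7 24
f 28 24 8
f 27 24 28
f 10 33 29
f 33 9 25
f 29 25 2
f 33 25 29
f 44 43 47
f 44 47 45
f 45 47 48
f 45 48 46
f 47 43 49
f 47 49 48
f 48 49 50
f 48 50 46
f 49 43 51
f 49 51 50
f 50 51 52
f 50 52 46
f 51 43 53
f 51 53 52
f 52 53 54
f 52 54 46
f 53 43 55
f 53 55 54
f 54 55 56
f 54 56 46
f 55 43 57
f 55 57 56
f 56 57 58
f 56 58 46
f 57 43 59
f 57 59 58
f 58 59 60
f 58 60 46
f 59 43 61
f 59 61 60
f 60 61 62
f 60 62 46
f 61 43 63
f 61 63 62
f 62 63 64
f 62 64 46
f 63 43 65
f 63 65 64
f 64 65 66
f 64 66 46
f 65 43 67
f 65 67 66
f 66 67 68
f 66 68 46
f 67 43 69
f 67 69 68
f 68 69 70
f 68 70 46
f 69 43 44
f 69 44 70
f 70 44 45
f 70 45 46



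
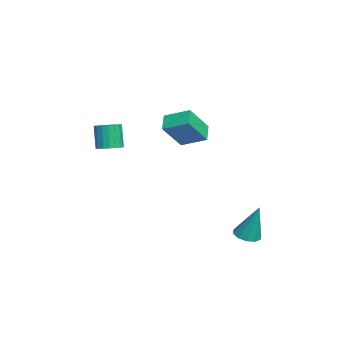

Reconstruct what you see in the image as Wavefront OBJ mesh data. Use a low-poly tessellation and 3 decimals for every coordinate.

v 0.014 2.762 -2.43
v 0.673 2.712 -2.536
v 0.346 3.278 -0.59
v 0.559 3.1 -2.624
v 0.236 3.359 -2.638
v -0.172 3.39 -2.573
v -0.509 3.18 -2.453
v -0.646 2.811 -2.325
v -0.531 2.423 -2.237
v -0.208 2.165 -2.222
v 0.199 2.134 -2.288
v 0.536 2.343 -2.407
v -3.445 -3.473 1.602
v -2.906 -3.152 1.807
v -3.336 -3.246 3.083
v -3.875 -3.567 2.878
v -3.097 -2.934 1.759
v -3.527 -3.029 3.035
v -3.358 -2.823 1.679
v -3.787 -2.918 2.956
v -3.635 -2.841 1.585
v -4.065 -2.935 2.861
v -3.875 -2.984 1.493
v -4.304 -3.078 2.77
v -4.03 -3.224 1.424
v -4.459 -3.318 2.7
v -4.069 -3.513 1.389
v -4.498 -3.607 2.665
v -3.984 -3.794 1.397
v -4.414 -3.888 2.673
v -3.793 -4.011 1.445
v -4.223 -4.106 2.721
v -3.533 -4.122 1.524
v -3.962 -4.217 2.801
v -3.255 -4.105 1.619
v -3.685 -4.199 2.895
v -3.016 -3.962 1.71
v -3.445 -4.056 2.987
v -2.861 -3.722 1.78
v -3.29 -3.816 3.056
v -2.822 -3.433 1.815
v -3.251 -3.527 3.091
v -2.872 -0.116 2.832
v -2.443 1.05 3.334
v -2.07 -0.186 2.308
v -1.641 0.98 2.811
v -2.099 -0.96 4.129
v -1.67 0.206 4.632
v -1.297 -1.03 3.606
v -0.868 0.136 4.108
f 2 1 4
f 2 4 3
f 4 1 5
f 4 5 3
f 5 1 6
f 5 6 3
f 6 1 7
f 6 7 3
f 7 1 8
f 7 8 3
f 8 1 9
f 8 9 3
f 9 1 10
f 9 10 3
f 10 1 11
f 10 11 3
f 11 1 12
f 11 12 3
f 12 1 2
f 12 2 3
f 14 13 17
f 14 17 15
f 15 17 18
f 15 18 16
f 17 13 19
f 17 19 18
f 18 19 20
f 18 20 16
f 19 13 21
f 19 21 20
f 20 21 22
f 20 22 16
f 21 13 23
f 21 23 22
f 22 23 24
f 22 24 16
f 23 13 25
f 23 25 24
f 24 25 26
f 24 26 16
f 25 13 27
f 25 27 26
f 26 27 28
f 26 28 16
f 27 13 29
f 27 29 28
f 28 29 30
f 28 30 16
f 29 13 31
f 29 31 30
f 30 31 32
f 30 32 16
f 31 13 33
f 31 33 32
f 32 33 34
f 32 34 16
f 33 13 35
f 33 35 34
f 34 35 36
f 34 36 16
f 35 13 37
f 35 37 36
f 36 37 38
f 36 38 16
f 37 13 39
f 37 39 38
f 38 39 40
f 38 40 16
f 39 13 41
f 39 41 40
f 40 41 42
f 40 42 16
f 41 13 14
f 41 14 42
f 42 14 15
f 42 15 16
f 44 46 43
f 47 44 43
f 43 46 45
f 45 47 43
f 44 50 46
f 48 44 47
f 48 50 44
f 46 50 45
f 49 47 45
f 45 50 49
f 49 48 47
f 50 48 49



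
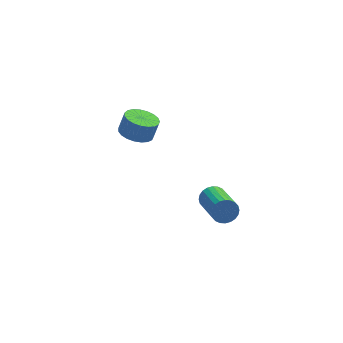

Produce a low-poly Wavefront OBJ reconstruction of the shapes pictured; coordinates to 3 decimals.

v -3.819 2.901 -1.488
v -2.936 2.724 -1.758
v -2.578 2.903 -0.701
v -3.461 3.079 -0.432
v -2.963 3.11 -1.814
v -2.604 3.289 -0.758
v -3.138 3.46 -1.814
v -2.779 3.639 -0.758
v -3.43 3.713 -1.758
v -3.072 3.892 -0.701
v -3.79 3.825 -1.655
v -3.432 4.004 -0.598
v -4.155 3.778 -1.523
v -3.797 3.957 -0.466
v -4.462 3.579 -1.385
v -4.103 3.758 -0.328
v -4.658 3.262 -1.265
v -4.299 3.441 -0.209
v -4.708 2.884 -1.184
v -4.35 3.062 -0.127
v -4.605 2.508 -1.155
v -4.247 2.686 -0.099
v -4.366 2.2 -1.184
v -4.008 2.378 -0.127
v -4.033 2.013 -1.266
v -3.675 2.192 -0.209
v -3.662 1.979 -1.386
v -3.304 2.158 -0.329
v -3.319 2.105 -1.523
v -2.961 2.284 -0.467
v -3.062 2.369 -1.655
v -2.704 2.548 -0.598
v -0.727 -2.137 -2.353
v -0.427 -1.855 -1.774
v -0.153 -3.762 -0.989
v -0.453 -4.043 -1.567
v -0.694 -1.863 -1.698
v -0.419 -3.769 -0.913
v -0.966 -1.912 -1.723
v -0.691 -3.818 -0.938
v -1.201 -1.995 -1.843
v -0.926 -3.902 -1.058
v -1.364 -2.1 -2.041
v -1.089 -4.006 -1.255
v -1.43 -2.211 -2.286
v -1.156 -4.117 -1.501
v -1.39 -2.31 -2.541
v -1.115 -4.216 -1.756
v -1.248 -2.383 -2.768
v -0.973 -4.289 -1.983
v -1.027 -2.418 -2.931
v -0.753 -4.325 -2.146
v -0.761 -2.411 -3.007
v -0.486 -4.317 -2.222
v -0.489 -2.362 -2.982
v -0.214 -4.268 -2.197
v -0.254 -2.278 -2.862
v 0.021 -4.185 -2.077
v -0.091 -2.174 -2.665
v 0.184 -4.08 -1.879
v -0.024 -2.063 -2.419
v 0.25 -3.969 -1.634
v -0.065 -1.964 -2.164
v 0.21 -3.87 -1.379
v -0.207 -1.891 -1.937
v 0.068 -3.797 -1.152
f 2 1 5
f 2 5 3
f 3 5 6
f 3 6 4
f 5 1 7
f 5 7 6
f 6 7 8
f 6 8 4
f 7 1 9
f 7 9 8
f 8 9 10
f 8 10 4
f 9 1 11
f 9 11 10
f 10 11 12
f 10 12 4
f 11 1 13
f 11 13 12
f 12 13 14
f 12 14 4
f 13 1 15
f 13 15 14
f 14 15 16
f 14 16 4
f 15 1 17
f 15 17 16
f 16 17 18
f 16 18 4
f 17 1 19
f 17 19 18
f 18 19 20
f 18 20 4
f 19 1 21
f 19 21 20
f 20 21 22
f 20 22 4
f 21 1 23
f 21 23 22
f 22 23 24
f 22 24 4
f 23 1 25
f 23 25 24
f 24 25 26
f 24 26 4
f 25 1 27
f 25 27 26
f 26 27 28
f 26 28 4
f 27 1 29
f 27 29 28
f 28 29 30
f 28 30 4
f 29 1 31
f 29 31 30
f 30 31 32
f 30 32 4
f 31 1 2
f 31 2 32
f 32 2 3
f 32 3 4
f 34 33 37
f 34 37 35
f 35 37 38
f 35 38 36
f 37 33 39
f 37 39 38
f 38 39 40
f 38 40 36
f 39 33 41
f 39 41 40
f 40 41 42
f 40 42 36
f 41 33 43
f 41 43 42
f 42 43 44
f 42 44 36
f 43 33 45
f 43 45 44
f 44 45 46
f 44 46 36
f 45 33 47
f 45 47 46
f 46 47 48
f 46 48 36
f 47 33 49
f 47 49 48
f 48 49 50
f 48 50 36
f 49 33 51
f 49 51 50
f 50 51 52
f 50 52 36
f 51 33 53
f 51 53 52
f 52 53 54
f 52 54 36
f 53 33 55
f 53 55 54
f 54 55 56
f 54 56 36
f 55 33 57
f 55 57 56
f 56 57 58
f 56 58 36
f 57 33 59
f 57 59 58
f 58 59 60
f 58 60 36
f 59 33 61
f 59 61 60
f 60 61 62
f 60 62 36
f 61 33 63
f 61 63 62
f 62 63 64
f 62 64 36
f 63 33 65
f 63 65 64
f 64 65 66
f 64 66 36
f 65 33 34
f 65 34 66
f 66 34 35
f 66 35 36



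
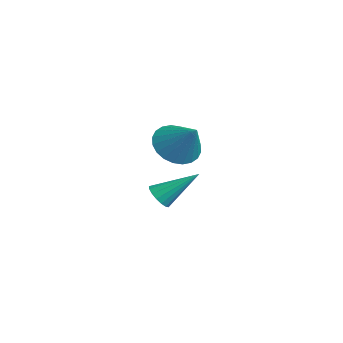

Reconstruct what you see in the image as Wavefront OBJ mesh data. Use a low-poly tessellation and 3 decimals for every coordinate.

v 0.909 -3.127 2.886
v 1.415 -2.44 2.207
v 2.131 -2.813 4.114
v 1.147 -2.177 2.407
v 0.843 -2.059 2.679
v 0.548 -2.103 2.983
v 0.309 -2.303 3.272
v 0.161 -2.629 3.503
v 0.127 -3.03 3.639
v 0.212 -3.446 3.661
v 0.404 -3.814 3.565
v 0.672 -4.077 3.365
v 0.976 -4.195 3.093
v 1.27 -4.151 2.789
v 1.51 -3.951 2.5
v 1.658 -3.625 2.269
v 1.692 -3.224 2.133
v 1.606 -2.808 2.111
v -3.506 -1.985 -2.199
v -3.075 -1.736 -2.706
v -2.874 -0.395 -0.881
v -3.369 -1.574 -2.761
v -3.694 -1.506 -2.688
v -3.975 -1.548 -2.502
v -4.149 -1.69 -2.247
v -4.176 -1.9 -1.981
v -4.049 -2.129 -1.765
v -3.798 -2.326 -1.648
v -3.479 -2.444 -1.658
v -3.167 -2.458 -1.791
v -2.932 -2.363 -2.018
v -2.829 -2.182 -2.286
v -2.881 -1.956 -2.534
f 2 1 4
f 2 4 3
f 4 1 5
f 4 5 3
f 5 1 6
f 5 6 3
f 6 1 7
f 6 7 3
f 7 1 8
f 7 8 3
f 8 1 9
f 8 9 3
f 9 1 10
f 9 10 3
f 10 1 11
f 10 11 3
f 11 1 12
f 11 12 3
f 12 1 13
f 12 13 3
f 13 1 14
f 13 14 3
f 14 1 15
f 14 15 3
f 15 1 16
f 15 16 3
f 16 1 17
f 16 17 3
f 17 1 18
f 17 18 3
f 18 1 2
f 18 2 3
f 20 19 22
f 20 22 21
f 22 19 23
f 22 23 21
f 23 19 24
f 23 24 21
f 24 19 25
f 24 25 21
f 25 19 26
f 25 26 21
f 26 19 27
f 26 27 21
f 27 19 28
f 27 28 21
f 28 19 29
f 28 29 21
f 29 19 30
f 29 30 21
f 30 19 31
f 30 31 21
f 31 19 32
f 31 32 21
f 32 19 33
f 32 33 21
f 33 19 20
f 33 20 21



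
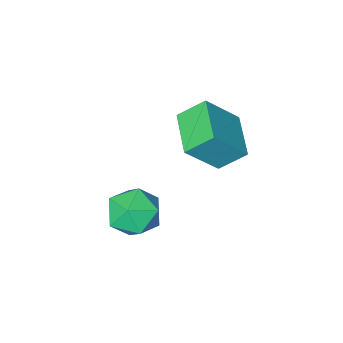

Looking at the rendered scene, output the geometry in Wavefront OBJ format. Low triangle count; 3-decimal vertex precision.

v 2.747 -0.999 -0.404
v 3.525 -0.792 -1.03
v 2.915 -2.608 -0.73
v 3.693 -2.401 -1.356
v 3.798 -2.27 -0.35
v 3.695 -1.276 -0.148
v 2.745 -2.124 -1.612
v 2.642 -1.13 -1.41
v 3.524 -1.487 -1.776
v 4.175 -1.577 -0.996
v 2.265 -1.823 -0.764
v 2.916 -1.913 0.016
v -1.157 -2.465 1.201
v -0.011 -2.687 2.478
v -0.509 -0.925 0.887
v 0.636 -1.147 2.164
v -0.376 -2.953 0.416
v 0.769 -3.175 1.693
v 0.271 -1.413 0.102
v 1.417 -1.635 1.379
f 1 12 6
f 1 6 2
f 1 2 8
f 1 8 11
f 1 11 12
f 2 6 10
f 6 12 5
f 12 11 3
f 11 8 7
f 8 2 9
f 4 10 5
f 4 5 3
f 4 3 7
f 4 7 9
f 4 9 10
f 5 10 6
f 3 5 12
f 7 3 11
f 9 7 8
f 10 9 2
f 14 16 13
f 17 14 13
f 13 16 15
f 15 17 13
f 14 20 16
f 18 14 17
f 18 20 14
f 16 20 15
f 19 17 15
f 15 20 19
f 19 18 17
f 20 18 19



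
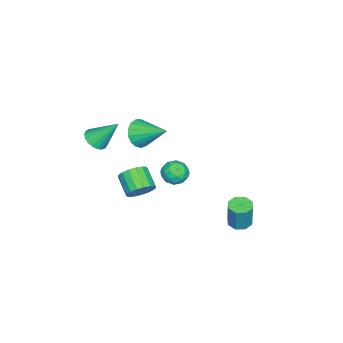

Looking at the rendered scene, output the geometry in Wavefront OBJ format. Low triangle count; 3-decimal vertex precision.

v 1.662 0.212 0.522
v 2.129 0.354 -0.071
v 1.311 -0.854 -0.009
v 1.778 -0.712 -0.602
v 2.072 -0.877 0.088
v 2.289 -0.218 0.416
v 1.151 -0.282 -0.496
v 1.368 0.377 -0.168
v 1.813 0.048 -0.7
v 2.382 -0.319 -0.339
v 1.058 -0.181 0.259
v 1.627 -0.548 0.62
v 1.926 0.377 0.272
v 1.514 -0.877 -0.352
v 1.686 -0.973 0.053
v 1.961 -0.89 -0.295
v 2.02 0.041 0.558
v 2.295 0.124 0.21
v 2.261 -0.599 0.303
v 1.145 -0.624 -0.29
v 1.42 -0.541 -0.638
v 1.479 0.39 0.215
v 1.754 0.473 -0.133
v 1.179 0.099 -0.383
v 2.015 0.28 -0.446
v 1.809 -0.347 -0.758
v 1.44 -0.094 -0.696
v 1.568 0.293 -0.503
v 2.35 0.064 -0.234
v 2.143 -0.563 -0.546
v 2.316 -0.659 -0.141
v 2.444 -0.272 0.052
v 2.164 -0.116 -0.604
v 1.297 0.063 0.466
v 1.09 -0.564 0.154
v 0.996 -0.228 -0.132
v 1.124 0.159 0.061
v 1.631 -0.153 0.678
v 1.425 -0.78 0.366
v 1.872 -0.793 0.423
v 2 -0.406 0.616
v 1.276 -0.384 0.524
v 3.137 -3.858 2.354
v 3.812 -3.953 2.551
v 2.903 -2.722 3.706
v 3.834 -3.725 2.364
v 3.736 -3.521 2.175
v 3.534 -3.375 2.018
v 3.263 -3.312 1.918
v 2.97 -3.344 1.894
v 2.707 -3.464 1.949
v 2.517 -3.652 2.075
v 2.435 -3.876 2.249
v 2.474 -4.097 2.441
v 2.628 -4.276 2.618
v 2.87 -4.383 2.75
v 3.158 -4.399 2.813
v 3.442 -4.321 2.797
v 3.674 -4.164 2.704
v -0.263 2.461 -4.462
v 0.17 2.944 -4.588
v 0.476 3.081 -3.003
v 0.043 2.599 -2.878
v -0.298 3.119 -4.513
v 0.008 3.256 -2.928
v -0.745 2.909 -4.408
v -0.439 3.046 -2.823
v -0.91 2.437 -4.335
v -0.604 2.574 -2.75
v -0.696 1.979 -4.337
v -0.39 2.116 -2.752
v -0.228 1.804 -4.412
v 0.078 1.941 -2.827
v 0.219 2.014 -4.517
v 0.525 2.151 -2.932
v 0.384 2.486 -4.59
v 0.69 2.623 -3.005
v -0.345 -3.083 -4.017
v 0.213 -3.058 -3.416
v -0.537 -3.892 -2.683
v -1.095 -3.917 -3.283
v -0.03 -2.763 -3.33
v -0.781 -3.597 -2.597
v -0.346 -2.541 -3.401
v -1.097 -3.375 -2.668
v -0.662 -2.443 -3.613
v -1.412 -3.277 -2.88
v -0.905 -2.492 -3.918
v -1.655 -3.326 -3.185
v -1.019 -2.677 -4.245
v -1.77 -3.51 -3.512
v -0.979 -2.954 -4.519
v -1.73 -3.788 -3.786
v -0.794 -3.261 -4.679
v -1.545 -4.095 -3.946
v -0.506 -3.527 -4.687
v -1.256 -4.361 -3.954
v -0.181 -3.692 -4.541
v -0.931 -4.526 -3.808
v 0.107 -3.717 -4.275
v -0.644 -4.551 -3.542
v 0.291 -3.597 -3.95
v -0.459 -4.43 -3.217
v 0.329 -3.359 -3.64
v -0.421 -4.193 -2.907
v -1.56 -3.707 -0.441
v -1.002 -4.101 0.16
v -1.32 -2.053 0.421
v -0.736 -3.973 -0.16
v -0.659 -3.783 -0.544
v -0.788 -3.576 -0.905
v -1.094 -3.399 -1.16
v -1.506 -3.292 -1.25
v -1.931 -3.281 -1.155
v -2.271 -3.366 -0.896
v -2.448 -3.53 -0.533
v -2.421 -3.734 -0.149
v -2.197 -3.932 0.168
v -1.827 -4.078 0.345
v -1.396 -4.139 0.342
f 1 38 17
f 38 12 41
f 17 41 6
f 38 41 17
f 1 17 13
f 17 6 18
f 13 18 2
f 17 18 13
f 1 13 22
f 13 2 23
f 22 23 8
f 13 23 22
f 1 22 34
f 22 8 37
f 34 37 11
f 22 37 34
f 1 34 38
f 34 11 42
f 38 42 12
f 34 42 38
f 2 18 29
f 18 6 32
f 29 32 10
f 18 32 29
f 6 41 19
f 41 12 40
f 19 40 5
f 41 40 19
f 12 42 39
f 42 11 35
f 39 35 3
f 42 35 39
f 11 37 36
f 37 8 24
f 36 24 7
f 37 24 36
f 8 23 28
f 23 2 25
f 28 25 9
f 23 25 28
f 4 30 16
f 30 10 31
f 16 31 5
f 30 31 16
f 4 16 14
f 16 5 15
f 14 15 3
f 16 15 14
f 4 14 21
f 14 3 20
f 21 20 7
f 14 20 21
f 4 21 26
f 21 7 27
f 26 27 9
f 21 27 26
f 4 26 30
f 26 9 33
f 30 33 10
f 26 33 30
f 5 31 19
f 31 10 32
f 19 32 6
f 31 32 19
f 3 15 39
f 15 5 40
f 39 40 12
f 15 40 39
f 7 20 36
f 20 3 35
f 36 35 11
f 20 35 36
f 9 27 28
f 27 7 24
f 28 24 8
f 27 24 28
f 10 33 29
f 33 9 25
f 29 25 2
f 33 25 29
f 44 43 46
f 44 46 45
f 46 43 47
f 46 47 45
f 47 43 48
f 47 48 45
f 48 43 49
f 48 49 45
f 49 43 50
f 49 50 45
f 50 43 51
f 50 51 45
f 51 43 52
f 51 52 45
f 52 43 53
f 52 53 45
f 53 43 54
f 53 54 45
f 54 43 55
f 54 55 45
f 55 43 56
f 55 56 45
f 56 43 57
f 56 57 45
f 57 43 58
f 57 58 45
f 58 43 59
f 58 59 45
f 59 43 44
f 59 44 45
f 61 60 64
f 61 64 62
f 62 64 65
f 62 65 63
f 64 60 66
f 64 66 65
f 65 66 67
f 65 67 63
f 66 60 68
f 66 68 67
f 67 68 69
f 67 69 63
f 68 60 70
f 68 70 69
f 69 70 71
f 69 71 63
f 70 60 72
f 70 72 71
f 71 72 73
f 71 73 63
f 72 60 74
f 72 74 73
f 73 74 75
f 73 75 63
f 74 60 76
f 74 76 75
f 75 76 77
f 75 77 63
f 76 60 61
f 76 61 77
f 77 61 62
f 77 62 63
f 79 78 82
f 79 82 80
f 80 82 83
f 80 83 81
f 82 78 84
f 82 84 83
f 83 84 85
f 83 85 81
f 84 78 86
f 84 86 85
f 85 86 87
f 85 87 81
f 86 78 88
f 86 88 87
f 87 88 89
f 87 89 81
f 88 78 90
f 88 90 89
f 89 90 91
f 89 91 81
f 90 78 92
f 90 92 91
f 91 92 93
f 91 93 81
f 92 78 94
f 92 94 93
f 93 94 95
f 93 95 81
f 94 78 96
f 94 96 95
f 95 96 97
f 95 97 81
f 96 78 98
f 96 98 97
f 97 98 99
f 97 99 81
f 98 78 100
f 98 100 99
f 99 100 101
f 99 101 81
f 100 78 102
f 100 102 101
f 101 102 103
f 101 103 81
f 102 78 104
f 102 104 103
f 103 104 105
f 103 105 81
f 104 78 79
f 104 79 105
f 105 79 80
f 105 80 81
f 107 106 109
f 107 109 108
f 109 106 110
f 109 110 108
f 110 106 111
f 110 111 108
f 111 106 112
f 111 112 108
f 112 106 113
f 112 113 108
f 113 106 114
f 113 114 108
f 114 106 115
f 114 115 108
f 115 106 116
f 115 116 108
f 116 106 117
f 116 117 108
f 117 106 118
f 117 118 108
f 118 106 119
f 118 119 108
f 119 106 120
f 119 120 108
f 120 106 107
f 120 107 108



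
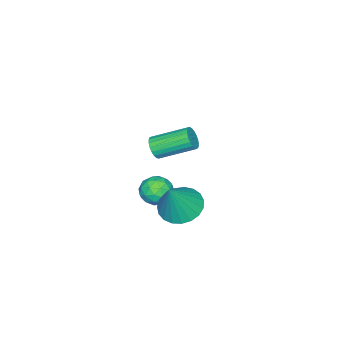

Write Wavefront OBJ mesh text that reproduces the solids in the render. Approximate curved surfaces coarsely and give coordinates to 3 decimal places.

v 1.284 -0.857 -3.14
v 1.621 -0.399 -2.564
v 1.459 -1.921 -2.396
v 1.796 -1.463 -1.82
v 1.005 -1.396 -1.979
v 0.897 -0.738 -2.439
v 2.183 -1.582 -2.521
v 2.075 -0.924 -2.981
v 2.177 -0.847 -2.181
v 1.449 -0.732 -1.846
v 1.631 -1.588 -3.114
v 0.903 -1.473 -2.779
v 1.437 -0.534 -2.917
v 1.643 -1.786 -2.043
v 1.178 -1.746 -2.136
v 1.376 -1.477 -1.798
v 1.012 -0.734 -2.844
v 1.21 -0.465 -2.505
v 0.848 -1.051 -2.161
v 1.87 -1.855 -2.455
v 2.068 -1.586 -2.116
v 1.704 -0.843 -3.162
v 1.902 -0.574 -2.824
v 2.232 -1.269 -2.799
v 1.962 -0.529 -2.354
v 2.065 -1.154 -1.917
v 2.292 -1.224 -2.329
v 2.229 -0.837 -2.599
v 1.534 -0.461 -2.157
v 1.637 -1.087 -1.72
v 1.172 -1.047 -1.813
v 1.108 -0.661 -2.083
v 1.861 -0.724 -1.932
v 1.443 -1.233 -3.24
v 1.546 -1.859 -2.803
v 1.972 -1.659 -2.877
v 1.908 -1.273 -3.147
v 1.015 -1.166 -3.043
v 1.118 -1.791 -2.606
v 0.851 -1.483 -2.361
v 0.788 -1.096 -2.631
v 1.219 -1.596 -3.028
v -2.629 -4.022 -3.586
v -2.277 -4.11 -3.071
v -3.079 -2.566 -2.259
v -3.431 -2.478 -2.774
v -2.124 -3.954 -3.216
v -2.926 -2.41 -2.404
v -2.058 -3.81 -3.424
v -2.86 -2.266 -2.613
v -2.091 -3.703 -3.661
v -2.893 -2.159 -2.85
v -2.217 -3.651 -3.885
v -3.019 -2.107 -3.073
v -2.414 -3.663 -4.057
v -3.216 -2.119 -3.245
v -2.648 -3.737 -4.147
v -3.451 -2.193 -3.336
v -2.879 -3.861 -4.141
v -3.682 -2.317 -3.329
v -3.067 -4.012 -4.038
v -3.869 -2.468 -3.227
v -3.179 -4.165 -3.857
v -3.981 -2.621 -3.046
v -3.196 -4.293 -3.63
v -3.998 -2.749 -2.818
v -3.114 -4.375 -3.394
v -3.917 -2.831 -2.583
v -2.949 -4.395 -3.192
v -3.752 -2.851 -2.381
v -2.729 -4.351 -3.058
v -3.531 -2.807 -2.246
v -2.491 -4.25 -3.015
v -3.293 -2.706 -2.204
v 2.407 0.633 -2.039
v 3.161 1.179 -2.456
v 3.313 0.647 -0.381
v 2.9 1.482 -2.316
v 2.554 1.639 -2.128
v 2.182 1.622 -1.924
v 1.849 1.434 -1.741
v 1.612 1.107 -1.609
v 1.513 0.699 -1.551
v 1.569 0.279 -1.578
v 1.769 -0.079 -1.685
v 2.079 -0.315 -1.853
v 2.446 -0.386 -2.053
v 2.807 -0.281 -2.251
v 3.098 -0.018 -2.412
v 3.269 0.358 -2.509
v 3.292 0.781 -2.524
f 1 38 17
f 38 12 41
f 17 41 6
f 38 41 17
f 1 17 13
f 17 6 18
f 13 18 2
f 17 18 13
f 1 13 22
f 13 2 23
f 22 23 8
f 13 23 22
f 1 22 34
f 22 8 37
f 34 37 11
f 22 37 34
f 1 34 38
f 34 11 42
f 38 42 12
f 34 42 38
f 2 18 29
f 18 6 32
f 29 32 10
f 18 32 29
f 6 41 19
f 41 12 40
f 19 40 5
f 41 40 19
f 12 42 39
f 42 11 35
f 39 35 3
f 42 35 39
f 11 37 36
f 37 8 24
f 36 24 7
f 37 24 36
f 8 23 28
f 23 2 25
f 28 25 9
f 23 25 28
f 4 30 16
f 30 10 31
f 16 31 5
f 30 31 16
f 4 16 14
f 16 5 15
f 14 15 3
f 16 15 14
f 4 14 21
f 14 3 20
f 21 20 7
f 14 20 21
f 4 21 26
f 21 7 27
f 26 27 9
f 21 27 26
f 4 26 30
f 26 9 33
f 30 33 10
f 26 33 30
f 5 31 19
f 31 10 32
f 19 32 6
f 31 32 19
f 3 15 39
f 15 5 40
f 39 40 12
f 15 40 39
f 7 20 36
f 20 3 35
f 36 35 11
f 20 35 36
f 9 27 28
f 27 7 24
f 28 24 8
f 27 24 28
f 10 33 29
f 33 9 25
f 29 25 2
f 33 25 29
f 44 43 47
f 44 47 45
f 45 47 48
f 45 48 46
f 47 43 49
f 47 49 48
f 48 49 50
f 48 50 46
f 49 43 51
f 49 51 50
f 50 51 52
f 50 52 46
f 51 43 53
f 51 53 52
f 52 53 54
f 52 54 46
f 53 43 55
f 53 55 54
f 54 55 56
f 54 56 46
f 55 43 57
f 55 57 56
f 56 57 58
f 56 58 46
f 57 43 59
f 57 59 58
f 58 59 60
f 58 60 46
f 59 43 61
f 59 61 60
f 60 61 62
f 60 62 46
f 61 43 63
f 61 63 62
f 62 63 64
f 62 64 46
f 63 43 65
f 63 65 64
f 64 65 66
f 64 66 46
f 65 43 67
f 65 67 66
f 66 67 68
f 66 68 46
f 67 43 69
f 67 69 68
f 68 69 70
f 68 70 46
f 69 43 71
f 69 71 70
f 70 71 72
f 70 72 46
f 71 43 73
f 71 73 72
f 72 73 74
f 72 74 46
f 73 43 44
f 73 44 74
f 74 44 45
f 74 45 46
f 76 75 78
f 76 78 77
f 78 75 79
f 78 79 77
f 79 75 80
f 79 80 77
f 80 75 81
f 80 81 77
f 81 75 82
f 81 82 77
f 82 75 83
f 82 83 77
f 83 75 84
f 83 84 77
f 84 75 85
f 84 85 77
f 85 75 86
f 85 86 77
f 86 75 87
f 86 87 77
f 87 75 88
f 87 88 77
f 88 75 89
f 88 89 77
f 89 75 90
f 89 90 77
f 90 75 91
f 90 91 77
f 91 75 76
f 91 76 77



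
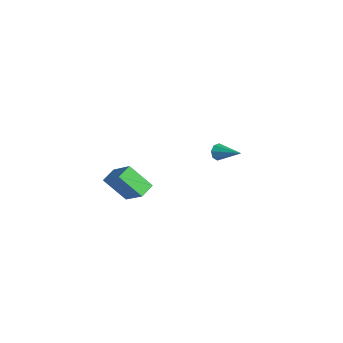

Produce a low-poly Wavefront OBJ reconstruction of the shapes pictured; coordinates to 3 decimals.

v 0.783 -3.688 -0.017
v -0.035 -4.555 1.153
v 0.392 -2.949 0.258
v -0.426 -3.816 1.428
v 2.126 -3.404 1.132
v 1.308 -4.271 2.302
v 1.735 -2.665 1.407
v 0.917 -3.532 2.577
v -3.085 3.308 -1.467
v -2.792 3.113 -1.89
v -1.715 3.952 -0.813
v -2.939 3.5 -1.962
v -3.173 3.775 -1.744
v -3.355 3.776 -1.365
v -3.379 3.503 -1.045
v -3.231 3.116 -0.973
v -2.998 2.841 -1.191
v -2.816 2.839 -1.57
f 2 4 1
f 5 2 1
f 1 4 3
f 3 5 1
f 2 8 4
f 6 2 5
f 6 8 2
f 4 8 3
f 7 5 3
f 3 8 7
f 7 6 5
f 8 6 7
f 10 9 12
f 10 12 11
f 12 9 13
f 12 13 11
f 13 9 14
f 13 14 11
f 14 9 15
f 14 15 11
f 15 9 16
f 15 16 11
f 16 9 17
f 16 17 11
f 17 9 18
f 17 18 11
f 18 9 10
f 18 10 11



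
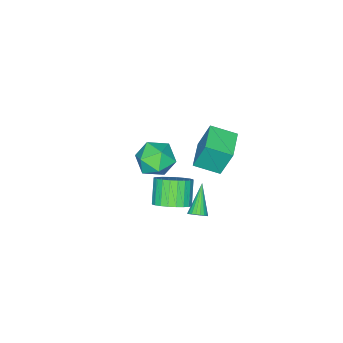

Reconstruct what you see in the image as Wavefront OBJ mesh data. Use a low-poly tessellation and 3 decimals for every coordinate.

v -1.667 -1.039 -1.882
v -0.577 -0.538 -2.237
v -0.743 -1.942 -0.323
v 0.347 -1.441 -0.678
v -0.559 -0.708 -0.22
v -1.13 -0.151 -1.184
v -0.19 -2.329 -1.376
v -0.761 -1.772 -2.34
v 0.336 -1.335 -1.925
v 0.108 -0.334 -1.21
v -1.428 -2.146 -1.35
v -1.656 -1.145 -0.635
v 4.303 4.27 2.823
v 5.12 4.253 3.434
v 4.274 3.634 4.548
v 3.457 3.65 3.937
v 4.967 4.612 3.517
v 4.122 3.992 4.631
v 4.714 4.918 3.495
v 3.868 4.298 4.609
v 4.398 5.125 3.371
v 3.552 4.505 4.485
v 4.067 5.202 3.163
v 3.222 4.583 4.277
v 3.773 5.138 2.903
v 2.927 4.518 4.017
v 3.559 4.941 2.631
v 2.713 4.321 3.746
v 3.458 4.642 2.389
v 2.612 4.022 3.503
v 3.486 4.286 2.212
v 2.64 3.667 3.326
v 3.638 3.928 2.129
v 2.793 3.308 3.243
v 3.892 3.622 2.151
v 3.046 3.002 3.265
v 4.208 3.415 2.275
v 3.362 2.795 3.389
v 4.538 3.337 2.483
v 3.693 2.718 3.597
v 4.833 3.402 2.743
v 3.987 2.782 3.857
v 5.047 3.599 3.014
v 4.201 2.979 4.129
v 5.148 3.898 3.257
v 4.302 3.278 4.371
v 0.833 3.049 -2.113
v 1.149 3.2 -1.676
v -0.473 2.251 -0.887
v 1.011 3.386 -1.703
v 0.842 3.513 -1.8
v 0.672 3.56 -1.951
v 0.529 3.519 -2.131
v 0.439 3.396 -2.307
v 0.417 3.213 -2.449
v 0.466 3.002 -2.534
v 0.58 2.799 -2.545
v 0.737 2.639 -2.482
v 0.91 2.55 -2.355
v 1.071 2.547 -2.186
v 1.19 2.631 -2.004
v 1.247 2.787 -1.841
v 1.233 2.989 -1.725
v -2.608 0.125 -0.55
v -2.901 0.742 1.372
v -3.42 1.397 -1.082
v -3.713 2.014 0.84
v -1.087 1.066 -0.62
v -1.38 1.683 1.302
v -1.899 2.338 -1.152
v -2.192 2.955 0.77
f 1 12 6
f 1 6 2
f 1 2 8
f 1 8 11
f 1 11 12
f 2 6 10
f 6 12 5
f 12 11 3
f 11 8 7
f 8 2 9
f 4 10 5
f 4 5 3
f 4 3 7
f 4 7 9
f 4 9 10
f 5 10 6
f 3 5 12
f 7 3 11
f 9 7 8
f 10 9 2
f 14 13 17
f 14 17 15
f 15 17 18
f 15 18 16
f 17 13 19
f 17 19 18
f 18 19 20
f 18 20 16
f 19 13 21
f 19 21 20
f 20 21 22
f 20 22 16
f 21 13 23
f 21 23 22
f 22 23 24
f 22 24 16
f 23 13 25
f 23 25 24
f 24 25 26
f 24 26 16
f 25 13 27
f 25 27 26
f 26 27 28
f 26 28 16
f 27 13 29
f 27 29 28
f 28 29 30
f 28 30 16
f 29 13 31
f 29 31 30
f 30 31 32
f 30 32 16
f 31 13 33
f 31 33 32
f 32 33 34
f 32 34 16
f 33 13 35
f 33 35 34
f 34 35 36
f 34 36 16
f 35 13 37
f 35 37 36
f 36 37 38
f 36 38 16
f 37 13 39
f 37 39 38
f 38 39 40
f 38 40 16
f 39 13 41
f 39 41 40
f 40 41 42
f 40 42 16
f 41 13 43
f 41 43 42
f 42 43 44
f 42 44 16
f 43 13 45
f 43 45 44
f 44 45 46
f 44 46 16
f 45 13 14
f 45 14 46
f 46 14 15
f 46 15 16
f 48 47 50
f 48 50 49
f 50 47 51
f 50 51 49
f 51 47 52
f 51 52 49
f 52 47 53
f 52 53 49
f 53 47 54
f 53 54 49
f 54 47 55
f 54 55 49
f 55 47 56
f 55 56 49
f 56 47 57
f 56 57 49
f 57 47 58
f 57 58 49
f 58 47 59
f 58 59 49
f 59 47 60
f 59 60 49
f 60 47 61
f 60 61 49
f 61 47 62
f 61 62 49
f 62 47 63
f 62 63 49
f 63 47 48
f 63 48 49
f 65 67 64
f 68 65 64
f 64 67 66
f 66 68 64
f 65 71 67
f 69 65 68
f 69 71 65
f 67 71 66
f 70 68 66
f 66 71 70
f 70 69 68
f 71 69 70



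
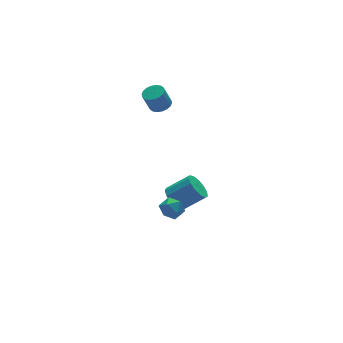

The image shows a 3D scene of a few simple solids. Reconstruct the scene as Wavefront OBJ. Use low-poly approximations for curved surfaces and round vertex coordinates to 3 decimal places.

v -2.067 -3.633 -1.763
v -1.634 -3.16 -1.361
v -1.726 -4.56 -1.039
v -1.293 -4.087 -0.637
v -2.047 -4.03 -0.604
v -2.258 -3.457 -1.052
v -1.102 -4.263 -1.348
v -1.313 -3.69 -1.796
v -1.037 -3.55 -1.104
v -1.621 -3.405 -0.645
v -1.739 -4.315 -1.755
v -2.323 -4.17 -1.296
v 0.588 0.121 -4.261
v 1.03 0.862 -4.431
v 2.255 0.361 -3.429
v 1.812 -0.381 -3.259
v 0.745 0.957 -4.036
v 1.97 0.455 -3.034
v 0.411 0.785 -3.712
v 1.635 0.284 -2.71
v 0.132 0.403 -3.563
v 1.357 -0.098 -2.561
v -0.002 -0.069 -3.636
v 1.223 -0.57 -2.633
v 0.052 -0.48 -3.907
v 1.276 -0.982 -2.904
v 0.275 -0.701 -4.29
v 1.5 -1.203 -3.288
v 0.598 -0.661 -4.664
v 1.822 -1.163 -3.662
v 0.917 -0.373 -4.911
v 2.142 -0.874 -3.908
v 1.132 0.072 -4.951
v 2.357 -0.429 -3.948
v 1.174 0.532 -4.772
v 2.399 0.031 -3.77
v 0.553 1.676 2.762
v 1.137 1.89 2.982
v 0.691 1.919 4.138
v 0.107 1.704 3.918
v 0.995 2.14 2.921
v 0.548 2.168 4.077
v 0.765 2.297 2.828
v 0.319 2.326 3.985
v 0.493 2.332 2.722
v 0.047 2.36 3.879
v 0.233 2.236 2.624
v -0.213 2.265 3.781
v 0.036 2.03 2.554
v -0.41 2.058 3.71
v -0.058 1.753 2.524
v -0.504 1.782 3.681
v -0.031 1.461 2.542
v -0.477 1.49 3.698
v 0.112 1.212 2.603
v -0.335 1.24 3.759
v 0.341 1.054 2.695
v -0.105 1.083 3.852
v 0.613 1.02 2.801
v 0.167 1.048 3.958
v 0.873 1.115 2.899
v 0.427 1.144 4.056
v 1.07 1.322 2.97
v 0.624 1.35 4.126
v 1.164 1.598 2.999
v 0.718 1.627 4.156
f 1 12 6
f 1 6 2
f 1 2 8
f 1 8 11
f 1 11 12
f 2 6 10
f 6 12 5
f 12 11 3
f 11 8 7
f 8 2 9
f 4 10 5
f 4 5 3
f 4 3 7
f 4 7 9
f 4 9 10
f 5 10 6
f 3 5 12
f 7 3 11
f 9 7 8
f 10 9 2
f 14 13 17
f 14 17 15
f 15 17 18
f 15 18 16
f 17 13 19
f 17 19 18
f 18 19 20
f 18 20 16
f 19 13 21
f 19 21 20
f 20 21 22
f 20 22 16
f 21 13 23
f 21 23 22
f 22 23 24
f 22 24 16
f 23 13 25
f 23 25 24
f 24 25 26
f 24 26 16
f 25 13 27
f 25 27 26
f 26 27 28
f 26 28 16
f 27 13 29
f 27 29 28
f 28 29 30
f 28 30 16
f 29 13 31
f 29 31 30
f 30 31 32
f 30 32 16
f 31 13 33
f 31 33 32
f 32 33 34
f 32 34 16
f 33 13 35
f 33 35 34
f 34 35 36
f 34 36 16
f 35 13 14
f 35 14 36
f 36 14 15
f 36 15 16
f 38 37 41
f 38 41 39
f 39 41 42
f 39 42 40
f 41 37 43
f 41 43 42
f 42 43 44
f 42 44 40
f 43 37 45
f 43 45 44
f 44 45 46
f 44 46 40
f 45 37 47
f 45 47 46
f 46 47 48
f 46 48 40
f 47 37 49
f 47 49 48
f 48 49 50
f 48 50 40
f 49 37 51
f 49 51 50
f 50 51 52
f 50 52 40
f 51 37 53
f 51 53 52
f 52 53 54
f 52 54 40
f 53 37 55
f 53 55 54
f 54 55 56
f 54 56 40
f 55 37 57
f 55 57 56
f 56 57 58
f 56 58 40
f 57 37 59
f 57 59 58
f 58 59 60
f 58 60 40
f 59 37 61
f 59 61 60
f 60 61 62
f 60 62 40
f 61 37 63
f 61 63 62
f 62 63 64
f 62 64 40
f 63 37 65
f 63 65 64
f 64 65 66
f 64 66 40
f 65 37 38
f 65 38 66
f 66 38 39
f 66 39 40



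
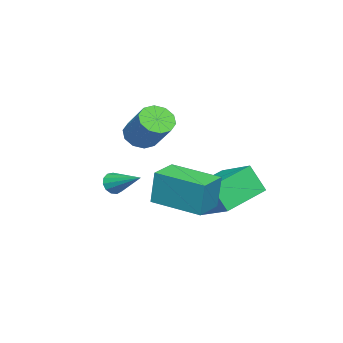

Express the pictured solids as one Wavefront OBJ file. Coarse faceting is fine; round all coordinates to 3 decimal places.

v -0.157 -0.637 -3.624
v -0.116 -1.276 -2.413
v -2.075 0.233 -3.1
v -2.034 -0.407 -1.889
v 0.674 0.767 -2.911
v 0.715 0.127 -1.7
v -1.244 1.636 -2.387
v -1.203 0.997 -1.176
v 0.133 -2.889 0.389
v 0.551 -2.596 -0.16
v 1.365 -1.617 0.982
v 0.947 -1.911 1.531
v 0.171 -2.334 -0.114
v 0.985 -1.356 1.028
v -0.223 -2.284 0.125
v 0.591 -1.306 1.267
v -0.482 -2.466 0.464
v 0.333 -1.487 1.606
v -0.505 -2.809 0.775
v 0.309 -1.83 1.917
v -0.285 -3.183 0.938
v 0.529 -2.204 2.08
v 0.095 -3.444 0.892
v 0.909 -2.466 2.034
v 0.489 -3.494 0.653
v 1.303 -2.516 1.795
v 0.747 -3.313 0.314
v 1.562 -2.334 1.456
v 0.771 -2.97 0.003
v 1.585 -1.991 1.145
v 1.102 -3.626 -1.921
v 1.463 -3.579 -2.307
v 1.618 -2.314 -1.279
v 1.218 -3.437 -2.402
v 0.937 -3.354 -2.345
v 0.708 -3.358 -2.153
v 0.604 -3.447 -1.888
v 0.659 -3.593 -1.633
v 0.854 -3.75 -1.47
v 1.128 -3.867 -1.45
v 1.394 -3.908 -1.58
v 1.567 -3.86 -1.818
v 1.593 -3.737 -2.089
v 2.543 -0.875 -1.536
v 2.618 -0.69 -0.059
v 2.858 1.143 -1.804
v 2.933 1.328 -0.328
v 3.747 -1.068 -1.572
v 3.822 -0.883 -0.096
v 4.062 0.95 -1.841
v 4.137 1.135 -0.364
f 2 4 1
f 5 2 1
f 1 4 3
f 3 5 1
f 2 8 4
f 6 2 5
f 6 8 2
f 4 8 3
f 7 5 3
f 3 8 7
f 7 6 5
f 8 6 7
f 10 9 13
f 10 13 11
f 11 13 14
f 11 14 12
f 13 9 15
f 13 15 14
f 14 15 16
f 14 16 12
f 15 9 17
f 15 17 16
f 16 17 18
f 16 18 12
f 17 9 19
f 17 19 18
f 18 19 20
f 18 20 12
f 19 9 21
f 19 21 20
f 20 21 22
f 20 22 12
f 21 9 23
f 21 23 22
f 22 23 24
f 22 24 12
f 23 9 25
f 23 25 24
f 24 25 26
f 24 26 12
f 25 9 27
f 25 27 26
f 26 27 28
f 26 28 12
f 27 9 29
f 27 29 28
f 28 29 30
f 28 30 12
f 29 9 10
f 29 10 30
f 30 10 11
f 30 11 12
f 32 31 34
f 32 34 33
f 34 31 35
f 34 35 33
f 35 31 36
f 35 36 33
f 36 31 37
f 36 37 33
f 37 31 38
f 37 38 33
f 38 31 39
f 38 39 33
f 39 31 40
f 39 40 33
f 40 31 41
f 40 41 33
f 41 31 42
f 41 42 33
f 42 31 43
f 42 43 33
f 43 31 32
f 43 32 33
f 45 47 44
f 48 45 44
f 44 47 46
f 46 48 44
f 45 51 47
f 49 45 48
f 49 51 45
f 47 51 46
f 50 48 46
f 46 51 50
f 50 49 48
f 51 49 50

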